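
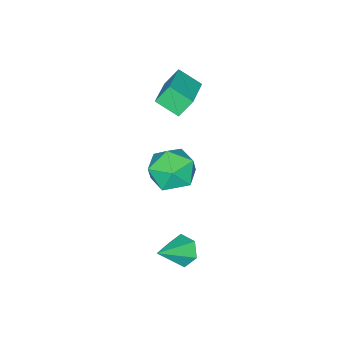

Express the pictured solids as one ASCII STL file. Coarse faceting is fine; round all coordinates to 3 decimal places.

solid 
facet normal -0.838 -0.445 -0.317
outer loop
vertex -2.023 -4.618 1.468
vertex -2.346 -3.556 0.83
vertex -1.495 -4.986 0.588
endloop
endfacet
facet normal 0.252 -0.830 0.498
outer loop
vertex 0.206 -4.084 1.23
vertex -2.023 -4.618 1.468
vertex -1.495 -4.986 0.588
endloop
endfacet
facet normal -0.838 -0.445 -0.316
outer loop
vertex -1.495 -4.986 0.588
vertex -2.346 -3.556 0.83
vertex -1.818 -3.925 -0.05
endloop
endfacet
facet normal 0.484 -0.338 -0.807
outer loop
vertex -1.818 -3.925 -0.05
vertex 0.206 -4.084 1.23
vertex -1.495 -4.986 0.588
endloop
endfacet
facet normal -0.484 0.338 0.807
outer loop
vertex -2.023 -4.618 1.468
vertex -0.645 -2.654 1.472
vertex -2.346 -3.556 0.83
endloop
endfacet
facet normal 0.252 -0.829 0.499
outer loop
vertex -0.322 -3.715 2.11
vertex -2.023 -4.618 1.468
vertex 0.206 -4.084 1.23
endloop
endfacet
facet normal -0.484 0.338 0.807
outer loop
vertex -0.322 -3.715 2.11
vertex -0.645 -2.654 1.472
vertex -2.023 -4.618 1.468
endloop
endfacet
facet normal -0.252 0.829 -0.499
outer loop
vertex -2.346 -3.556 0.83
vertex -0.645 -2.654 1.472
vertex -1.818 -3.925 -0.05
endloop
endfacet
facet normal 0.484 -0.338 -0.807
outer loop
vertex -0.117 -3.022 0.592
vertex 0.206 -4.084 1.23
vertex -1.818 -3.925 -0.05
endloop
endfacet
facet normal -0.252 0.830 -0.498
outer loop
vertex -1.818 -3.925 -0.05
vertex -0.645 -2.654 1.472
vertex -0.117 -3.022 0.592
endloop
endfacet
facet normal 0.838 0.445 0.316
outer loop
vertex -0.117 -3.022 0.592
vertex -0.322 -3.715 2.11
vertex 0.206 -4.084 1.23
endloop
endfacet
facet normal 0.838 0.445 0.316
outer loop
vertex -0.645 -2.654 1.472
vertex -0.322 -3.715 2.11
vertex -0.117 -3.022 0.592
endloop
endfacet
facet normal -0.817 0.111 -0.566
outer loop
vertex 3.515 -0.421 -5.095
vertex 3.132 -0.071 -4.473
vertex 3.555 0.382 -4.995
endloop
endfacet
facet normal 0.833 0.027 -0.552
outer loop
vertex 3.515 -0.421 -5.095
vertex 3.555 0.382 -4.995
vertex 4.588 -0.269 -3.467
endloop
endfacet
facet normal -0.817 0.111 -0.566
outer loop
vertex 3.555 0.382 -4.995
vertex 3.132 -0.071 -4.473
vertex 3.172 0.732 -4.373
endloop
endfacet
facet normal 0.606 0.792 -0.072
outer loop
vertex 3.555 0.382 -4.995
vertex 3.172 0.732 -4.373
vertex 4.588 -0.269 -3.467
endloop
endfacet
facet normal -0.818 0.111 -0.565
outer loop
vertex 3.172 0.732 -4.373
vertex 3.132 -0.071 -4.473
vertex 2.75 0.279 -3.851
endloop
endfacet
facet normal 0.072 0.724 0.686
outer loop
vertex 3.172 0.732 -4.373
vertex 2.75 0.279 -3.851
vertex 4.588 -0.269 -3.467
endloop
endfacet
facet normal -0.818 0.111 -0.565
outer loop
vertex 2.75 0.279 -3.851
vertex 3.132 -0.071 -4.473
vertex 2.71 -0.524 -3.951
endloop
endfacet
facet normal -0.234 -0.109 0.966
outer loop
vertex 2.75 0.279 -3.851
vertex 2.71 -0.524 -3.951
vertex 4.588 -0.269 -3.467
endloop
endfacet
facet normal -0.817 0.110 -0.565
outer loop
vertex 2.71 -0.524 -3.951
vertex 3.132 -0.071 -4.473
vertex 3.093 -0.874 -4.573
endloop
endfacet
facet normal -0.007 -0.873 0.487
outer loop
vertex 2.71 -0.524 -3.951
vertex 3.093 -0.874 -4.573
vertex 4.588 -0.269 -3.467
endloop
endfacet
facet normal -0.817 0.110 -0.565
outer loop
vertex 3.093 -0.874 -4.573
vertex 3.132 -0.071 -4.473
vertex 3.515 -0.421 -5.095
endloop
endfacet
facet normal 0.527 -0.805 -0.272
outer loop
vertex 3.093 -0.874 -4.573
vertex 3.515 -0.421 -5.095
vertex 4.588 -0.269 -3.467
endloop
endfacet
facet normal -0.484 0.875 0.023
outer loop
vertex 2.393 -0.28 -0.39
vertex 1.354 -0.85 -0.572
vertex 1.748 -0.662 0.545
endloop
endfacet
facet normal 0.099 0.895 0.434
outer loop
vertex 2.393 -0.28 -0.39
vertex 1.748 -0.662 0.545
vertex 2.939 -0.794 0.545
endloop
endfacet
facet normal 0.664 0.747 0.023
outer loop
vertex 2.393 -0.28 -0.39
vertex 2.939 -0.794 0.545
vertex 3.282 -1.064 -0.572
endloop
endfacet
facet normal 0.429 0.636 -0.641
outer loop
vertex 2.393 -0.28 -0.39
vertex 3.282 -1.064 -0.572
vertex 2.302 -1.098 -1.262
endloop
endfacet
facet normal -0.280 0.715 -0.641
outer loop
vertex 2.393 -0.28 -0.39
vertex 2.302 -1.098 -1.262
vertex 1.354 -0.85 -0.572
endloop
endfacet
facet normal 0.042 0.380 0.924
outer loop
vertex 2.939 -0.794 0.545
vertex 1.748 -0.662 0.545
vertex 2.238 -1.682 0.942
endloop
endfacet
facet normal -0.901 0.347 0.260
outer loop
vertex 1.748 -0.662 0.545
vertex 1.354 -0.85 -0.572
vertex 1.258 -1.716 0.252
endloop
endfacet
facet normal -0.571 0.086 -0.816
outer loop
vertex 1.354 -0.85 -0.572
vertex 2.302 -1.098 -1.262
vertex 1.601 -1.986 -0.865
endloop
endfacet
facet normal 0.576 -0.041 -0.816
outer loop
vertex 2.302 -1.098 -1.262
vertex 3.282 -1.064 -0.572
vertex 2.792 -2.118 -0.865
endloop
endfacet
facet normal 0.955 0.141 0.259
outer loop
vertex 3.282 -1.064 -0.572
vertex 2.939 -0.794 0.545
vertex 3.186 -1.93 0.252
endloop
endfacet
facet normal -0.429 -0.636 0.641
outer loop
vertex 2.147 -2.5 0.07
vertex 2.238 -1.682 0.942
vertex 1.258 -1.716 0.252
endloop
endfacet
facet normal -0.664 -0.747 -0.023
outer loop
vertex 2.147 -2.5 0.07
vertex 1.258 -1.716 0.252
vertex 1.601 -1.986 -0.865
endloop
endfacet
facet normal -0.099 -0.895 -0.434
outer loop
vertex 2.147 -2.5 0.07
vertex 1.601 -1.986 -0.865
vertex 2.792 -2.118 -0.865
endloop
endfacet
facet normal 0.484 -0.875 -0.023
outer loop
vertex 2.147 -2.5 0.07
vertex 2.792 -2.118 -0.865
vertex 3.186 -1.93 0.252
endloop
endfacet
facet normal 0.280 -0.715 0.641
outer loop
vertex 2.147 -2.5 0.07
vertex 3.186 -1.93 0.252
vertex 2.238 -1.682 0.942
endloop
endfacet
facet normal -0.576 0.041 0.816
outer loop
vertex 1.258 -1.716 0.252
vertex 2.238 -1.682 0.942
vertex 1.748 -0.662 0.545
endloop
endfacet
facet normal -0.955 -0.141 -0.259
outer loop
vertex 1.601 -1.986 -0.865
vertex 1.258 -1.716 0.252
vertex 1.354 -0.85 -0.572
endloop
endfacet
facet normal -0.042 -0.380 -0.924
outer loop
vertex 2.792 -2.118 -0.865
vertex 1.601 -1.986 -0.865
vertex 2.302 -1.098 -1.262
endloop
endfacet
facet normal 0.901 -0.347 -0.260
outer loop
vertex 3.186 -1.93 0.252
vertex 2.792 -2.118 -0.865
vertex 3.282 -1.064 -0.572
endloop
endfacet
facet normal 0.571 -0.086 0.816
outer loop
vertex 2.238 -1.682 0.942
vertex 3.186 -1.93 0.252
vertex 2.939 -0.794 0.545
endloop
endfacet

endsolid


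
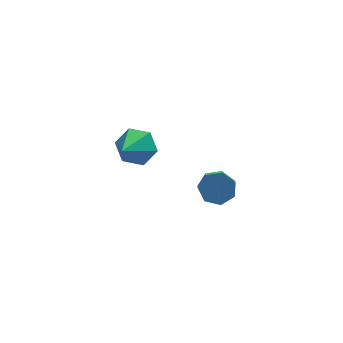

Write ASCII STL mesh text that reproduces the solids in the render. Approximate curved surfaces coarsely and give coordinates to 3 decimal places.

solid 
facet normal 0.162 0.755 -0.635
outer loop
vertex 3.46 -1.268 2.002
vertex 2.887 -0.922 2.267
vertex 3.573 -0.887 2.484
endloop
endfacet
facet normal 0.970 -0.239 -0.038
outer loop
vertex 3.46 -1.268 2.002
vertex 3.573 -0.887 2.484
vertex 3.286 -2.084 2.687
endloop
endfacet
facet normal 0.970 -0.239 -0.037
outer loop
vertex 3.286 -2.084 2.687
vertex 3.573 -0.887 2.484
vertex 3.398 -1.703 3.169
endloop
endfacet
facet normal -0.162 -0.756 0.635
outer loop
vertex 3.286 -2.084 2.687
vertex 3.398 -1.703 3.169
vertex 2.713 -1.738 2.953
endloop
endfacet
facet normal 0.162 0.755 -0.635
outer loop
vertex 3.573 -0.887 2.484
vertex 2.887 -0.922 2.267
vertex 3.17 -0.532 2.803
endloop
endfacet
facet normal 0.747 0.327 0.580
outer loop
vertex 3.573 -0.887 2.484
vertex 3.17 -0.532 2.803
vertex 3.398 -1.703 3.169
endloop
endfacet
facet normal 0.747 0.327 0.580
outer loop
vertex 3.398 -1.703 3.169
vertex 3.17 -0.532 2.803
vertex 2.995 -1.348 3.488
endloop
endfacet
facet normal -0.162 -0.755 0.636
outer loop
vertex 3.398 -1.703 3.169
vertex 2.995 -1.348 3.488
vertex 2.713 -1.738 2.953
endloop
endfacet
facet normal 0.161 0.756 -0.635
outer loop
vertex 3.17 -0.532 2.803
vertex 2.887 -0.922 2.267
vertex 2.553 -0.471 2.719
endloop
endfacet
facet normal -0.040 0.647 0.761
outer loop
vertex 3.17 -0.532 2.803
vertex 2.553 -0.471 2.719
vertex 2.995 -1.348 3.488
endloop
endfacet
facet normal -0.040 0.647 0.761
outer loop
vertex 2.995 -1.348 3.488
vertex 2.553 -0.471 2.719
vertex 2.379 -1.287 3.404
endloop
endfacet
facet normal -0.161 -0.755 0.635
outer loop
vertex 2.995 -1.348 3.488
vertex 2.379 -1.287 3.404
vertex 2.713 -1.738 2.953
endloop
endfacet
facet normal 0.161 0.756 -0.635
outer loop
vertex 2.553 -0.471 2.719
vertex 2.887 -0.922 2.267
vertex 2.189 -0.75 2.295
endloop
endfacet
facet normal -0.797 0.479 0.369
outer loop
vertex 2.553 -0.471 2.719
vertex 2.189 -0.75 2.295
vertex 2.379 -1.287 3.404
endloop
endfacet
facet normal -0.796 0.480 0.369
outer loop
vertex 2.379 -1.287 3.404
vertex 2.189 -0.75 2.295
vertex 2.014 -1.566 2.98
endloop
endfacet
facet normal -0.161 -0.755 0.636
outer loop
vertex 2.379 -1.287 3.404
vertex 2.014 -1.566 2.98
vertex 2.713 -1.738 2.953
endloop
endfacet
facet normal 0.161 0.756 -0.635
outer loop
vertex 2.189 -0.75 2.295
vertex 2.887 -0.922 2.267
vertex 2.35 -1.158 1.85
endloop
endfacet
facet normal -0.953 -0.048 -0.301
outer loop
vertex 2.189 -0.75 2.295
vertex 2.35 -1.158 1.85
vertex 2.014 -1.566 2.98
endloop
endfacet
facet normal -0.952 -0.050 -0.301
outer loop
vertex 2.014 -1.566 2.98
vertex 2.35 -1.158 1.85
vertex 2.176 -1.974 2.535
endloop
endfacet
facet normal -0.162 -0.756 0.634
outer loop
vertex 2.014 -1.566 2.98
vertex 2.176 -1.974 2.535
vertex 2.713 -1.738 2.953
endloop
endfacet
facet normal 0.160 0.756 -0.634
outer loop
vertex 2.35 -1.158 1.85
vertex 2.887 -0.922 2.267
vertex 2.916 -1.388 1.719
endloop
endfacet
facet normal -0.392 -0.541 -0.744
outer loop
vertex 2.35 -1.158 1.85
vertex 2.916 -1.388 1.719
vertex 2.176 -1.974 2.535
endloop
endfacet
facet normal -0.392 -0.541 -0.744
outer loop
vertex 2.176 -1.974 2.535
vertex 2.916 -1.388 1.719
vertex 2.741 -2.204 2.405
endloop
endfacet
facet normal -0.162 -0.756 0.634
outer loop
vertex 2.176 -1.974 2.535
vertex 2.741 -2.204 2.405
vertex 2.713 -1.738 2.953
endloop
endfacet
facet normal 0.163 0.756 -0.634
outer loop
vertex 2.916 -1.388 1.719
vertex 2.887 -0.922 2.267
vertex 3.46 -1.268 2.002
endloop
endfacet
facet normal 0.464 -0.626 -0.627
outer loop
vertex 2.916 -1.388 1.719
vertex 3.46 -1.268 2.002
vertex 2.741 -2.204 2.405
endloop
endfacet
facet normal 0.463 -0.626 -0.628
outer loop
vertex 2.741 -2.204 2.405
vertex 3.46 -1.268 2.002
vertex 3.286 -2.084 2.687
endloop
endfacet
facet normal -0.162 -0.756 0.634
outer loop
vertex 2.741 -2.204 2.405
vertex 3.286 -2.084 2.687
vertex 2.713 -1.738 2.953
endloop
endfacet
facet normal 0.484 0.691 -0.537
outer loop
vertex 1.277 3.68 1.774
vertex 0.687 3.563 1.091
vertex 0.519 4.182 1.736
endloop
endfacet
facet normal 0.025 0.114 0.993
outer loop
vertex 1.277 3.68 1.774
vertex 0.519 4.182 1.736
vertex -0.087 2.457 1.949
endloop
endfacet
facet normal 0.484 0.691 -0.537
outer loop
vertex 0.519 4.182 1.736
vertex 0.687 3.563 1.091
vertex -0.071 4.065 1.053
endloop
endfacet
facet normal -0.741 0.332 0.583
outer loop
vertex 0.519 4.182 1.736
vertex -0.071 4.065 1.053
vertex -0.087 2.457 1.949
endloop
endfacet
facet normal 0.485 0.691 -0.536
outer loop
vertex -0.071 4.065 1.053
vertex 0.687 3.563 1.091
vertex 0.098 3.446 0.408
endloop
endfacet
facet normal -0.981 -0.087 -0.174
outer loop
vertex -0.071 4.065 1.053
vertex 0.098 3.446 0.408
vertex -0.087 2.457 1.949
endloop
endfacet
facet normal 0.484 0.692 -0.536
outer loop
vertex 0.098 3.446 0.408
vertex 0.687 3.563 1.091
vertex 0.856 2.944 0.445
endloop
endfacet
facet normal -0.454 -0.724 -0.519
outer loop
vertex 0.098 3.446 0.408
vertex 0.856 2.944 0.445
vertex -0.087 2.457 1.949
endloop
endfacet
facet normal 0.484 0.692 -0.536
outer loop
vertex 0.856 2.944 0.445
vertex 0.687 3.563 1.091
vertex 1.446 3.061 1.128
endloop
endfacet
facet normal 0.313 -0.943 -0.109
outer loop
vertex 0.856 2.944 0.445
vertex 1.446 3.061 1.128
vertex -0.087 2.457 1.949
endloop
endfacet
facet normal 0.484 0.692 -0.536
outer loop
vertex 1.446 3.061 1.128
vertex 0.687 3.563 1.091
vertex 1.277 3.68 1.774
endloop
endfacet
facet normal 0.553 -0.524 0.647
outer loop
vertex 1.446 3.061 1.128
vertex 1.277 3.68 1.774
vertex -0.087 2.457 1.949
endloop
endfacet

endsolid


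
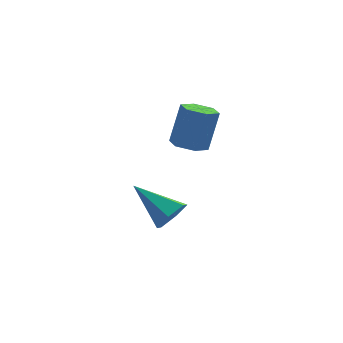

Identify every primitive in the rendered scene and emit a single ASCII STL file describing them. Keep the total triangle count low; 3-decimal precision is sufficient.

solid 
facet normal 0.714 -0.481 -0.510
outer loop
vertex 0.085 2.127 -3.135
vertex -0.435 1.616 -3.381
vertex -0.298 2.254 -3.791
endloop
endfacet
facet normal 0.228 0.972 0.055
outer loop
vertex 0.085 2.127 -3.135
vertex -0.298 2.254 -3.791
vertex -1.785 2.524 -2.419
endloop
endfacet
facet normal 0.714 -0.481 -0.509
outer loop
vertex -0.298 2.254 -3.791
vertex -0.435 1.616 -3.381
vertex -0.818 1.742 -4.037
endloop
endfacet
facet normal -0.412 0.699 -0.584
outer loop
vertex -0.298 2.254 -3.791
vertex -0.818 1.742 -4.037
vertex -1.785 2.524 -2.419
endloop
endfacet
facet normal 0.714 -0.480 -0.509
outer loop
vertex -0.818 1.742 -4.037
vertex -0.435 1.616 -3.381
vertex -0.955 1.105 -3.628
endloop
endfacet
facet normal -0.876 -0.113 -0.469
outer loop
vertex -0.818 1.742 -4.037
vertex -0.955 1.105 -3.628
vertex -1.785 2.524 -2.419
endloop
endfacet
facet normal 0.714 -0.480 -0.510
outer loop
vertex -0.955 1.105 -3.628
vertex -0.435 1.616 -3.381
vertex -0.572 0.978 -2.972
endloop
endfacet
facet normal -0.702 -0.653 0.284
outer loop
vertex -0.955 1.105 -3.628
vertex -0.572 0.978 -2.972
vertex -1.785 2.524 -2.419
endloop
endfacet
facet normal 0.714 -0.480 -0.510
outer loop
vertex -0.572 0.978 -2.972
vertex -0.435 1.616 -3.381
vertex -0.052 1.49 -2.726
endloop
endfacet
facet normal -0.063 -0.380 0.923
outer loop
vertex -0.572 0.978 -2.972
vertex -0.052 1.49 -2.726
vertex -1.785 2.524 -2.419
endloop
endfacet
facet normal 0.714 -0.481 -0.510
outer loop
vertex -0.052 1.49 -2.726
vertex -0.435 1.616 -3.381
vertex 0.085 2.127 -3.135
endloop
endfacet
facet normal 0.401 0.432 0.808
outer loop
vertex -0.052 1.49 -2.726
vertex 0.085 2.127 -3.135
vertex -1.785 2.524 -2.419
endloop
endfacet
facet normal -0.232 -0.261 -0.937
outer loop
vertex 0.588 2.572 -0.317
vertex 0.129 2.104 -0.073
vertex -0.077 2.76 -0.205
endloop
endfacet
facet normal 0.210 0.927 -0.311
outer loop
vertex 0.588 2.572 -0.317
vertex -0.077 2.76 -0.205
vertex 0.971 3.004 1.228
endloop
endfacet
facet normal 0.210 0.927 -0.311
outer loop
vertex 0.971 3.004 1.228
vertex -0.077 2.76 -0.205
vertex 0.306 3.192 1.34
endloop
endfacet
facet normal 0.232 0.262 0.937
outer loop
vertex 0.971 3.004 1.228
vertex 0.306 3.192 1.34
vertex 0.511 2.536 1.473
endloop
endfacet
facet normal -0.232 -0.261 -0.937
outer loop
vertex -0.077 2.76 -0.205
vertex 0.129 2.104 -0.073
vertex -0.536 2.292 0.039
endloop
endfacet
facet normal -0.718 0.696 -0.017
outer loop
vertex -0.077 2.76 -0.205
vertex -0.536 2.292 0.039
vertex 0.306 3.192 1.34
endloop
endfacet
facet normal -0.718 0.696 -0.016
outer loop
vertex 0.306 3.192 1.34
vertex -0.536 2.292 0.039
vertex -0.153 2.724 1.585
endloop
endfacet
facet normal 0.232 0.262 0.937
outer loop
vertex 0.306 3.192 1.34
vertex -0.153 2.724 1.585
vertex 0.511 2.536 1.473
endloop
endfacet
facet normal -0.232 -0.262 -0.937
outer loop
vertex -0.536 2.292 0.039
vertex 0.129 2.104 -0.073
vertex -0.331 1.636 0.172
endloop
endfacet
facet normal -0.928 -0.230 0.294
outer loop
vertex -0.536 2.292 0.039
vertex -0.331 1.636 0.172
vertex -0.153 2.724 1.585
endloop
endfacet
facet normal -0.927 -0.231 0.294
outer loop
vertex -0.153 2.724 1.585
vertex -0.331 1.636 0.172
vertex 0.052 2.068 1.717
endloop
endfacet
facet normal 0.232 0.261 0.937
outer loop
vertex -0.153 2.724 1.585
vertex 0.052 2.068 1.717
vertex 0.511 2.536 1.473
endloop
endfacet
facet normal -0.232 -0.262 -0.937
outer loop
vertex -0.331 1.636 0.172
vertex 0.129 2.104 -0.073
vertex 0.334 1.448 0.06
endloop
endfacet
facet normal -0.210 -0.927 0.311
outer loop
vertex -0.331 1.636 0.172
vertex 0.334 1.448 0.06
vertex 0.052 2.068 1.717
endloop
endfacet
facet normal -0.210 -0.927 0.311
outer loop
vertex 0.052 2.068 1.717
vertex 0.334 1.448 0.06
vertex 0.717 1.88 1.605
endloop
endfacet
facet normal 0.232 0.261 0.937
outer loop
vertex 0.052 2.068 1.717
vertex 0.717 1.88 1.605
vertex 0.511 2.536 1.473
endloop
endfacet
facet normal -0.232 -0.262 -0.937
outer loop
vertex 0.334 1.448 0.06
vertex 0.129 2.104 -0.073
vertex 0.793 1.916 -0.185
endloop
endfacet
facet normal 0.718 -0.696 0.016
outer loop
vertex 0.334 1.448 0.06
vertex 0.793 1.916 -0.185
vertex 0.717 1.88 1.605
endloop
endfacet
facet normal 0.718 -0.696 0.016
outer loop
vertex 0.717 1.88 1.605
vertex 0.793 1.916 -0.185
vertex 1.176 2.348 1.361
endloop
endfacet
facet normal 0.232 0.261 0.937
outer loop
vertex 0.717 1.88 1.605
vertex 1.176 2.348 1.361
vertex 0.511 2.536 1.473
endloop
endfacet
facet normal -0.232 -0.261 -0.937
outer loop
vertex 0.793 1.916 -0.185
vertex 0.129 2.104 -0.073
vertex 0.588 2.572 -0.317
endloop
endfacet
facet normal 0.927 0.231 -0.294
outer loop
vertex 0.793 1.916 -0.185
vertex 0.588 2.572 -0.317
vertex 1.176 2.348 1.361
endloop
endfacet
facet normal 0.928 0.230 -0.294
outer loop
vertex 1.176 2.348 1.361
vertex 0.588 2.572 -0.317
vertex 0.971 3.004 1.228
endloop
endfacet
facet normal 0.232 0.262 0.937
outer loop
vertex 1.176 2.348 1.361
vertex 0.971 3.004 1.228
vertex 0.511 2.536 1.473
endloop
endfacet

endsolid


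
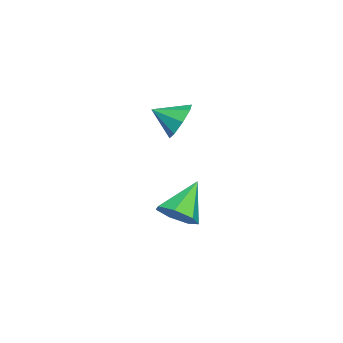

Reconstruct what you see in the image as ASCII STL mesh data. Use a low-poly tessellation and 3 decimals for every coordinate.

solid 
facet normal 0.700 -0.286 -0.654
outer loop
vertex -0.259 3.227 -2.596
vertex -0.918 3.176 -3.279
vertex -0.381 3.919 -3.029
endloop
endfacet
facet normal 0.353 0.540 0.764
outer loop
vertex -0.259 3.227 -2.596
vertex -0.381 3.919 -3.029
vertex -2.262 3.724 -2.021
endloop
endfacet
facet normal 0.700 -0.285 -0.655
outer loop
vertex -0.381 3.919 -3.029
vertex -0.918 3.176 -3.279
vertex -0.908 4.051 -3.649
endloop
endfacet
facet normal 0.007 0.979 0.203
outer loop
vertex -0.381 3.919 -3.029
vertex -0.908 4.051 -3.649
vertex -2.262 3.724 -2.021
endloop
endfacet
facet normal 0.700 -0.285 -0.655
outer loop
vertex -0.908 4.051 -3.649
vertex -0.918 3.176 -3.279
vertex -1.442 3.524 -3.99
endloop
endfacet
facet normal -0.560 0.768 -0.311
outer loop
vertex -0.908 4.051 -3.649
vertex -1.442 3.524 -3.99
vertex -2.262 3.724 -2.021
endloop
endfacet
facet normal 0.700 -0.285 -0.655
outer loop
vertex -1.442 3.524 -3.99
vertex -0.918 3.176 -3.279
vertex -1.582 2.735 -3.796
endloop
endfacet
facet normal -0.919 0.067 -0.389
outer loop
vertex -1.442 3.524 -3.99
vertex -1.582 2.735 -3.796
vertex -2.262 3.724 -2.021
endloop
endfacet
facet normal 0.700 -0.286 -0.655
outer loop
vertex -1.582 2.735 -3.796
vertex -0.918 3.176 -3.279
vertex -1.222 2.278 -3.212
endloop
endfacet
facet normal -0.801 -0.598 0.026
outer loop
vertex -1.582 2.735 -3.796
vertex -1.222 2.278 -3.212
vertex -2.262 3.724 -2.021
endloop
endfacet
facet normal 0.700 -0.286 -0.655
outer loop
vertex -1.222 2.278 -3.212
vertex -0.918 3.176 -3.279
vertex -0.633 2.497 -2.678
endloop
endfacet
facet normal -0.295 -0.725 0.623
outer loop
vertex -1.222 2.278 -3.212
vertex -0.633 2.497 -2.678
vertex -2.262 3.724 -2.021
endloop
endfacet
facet normal 0.700 -0.285 -0.654
outer loop
vertex -0.633 2.497 -2.678
vertex -0.918 3.176 -3.279
vertex -0.259 3.227 -2.596
endloop
endfacet
facet normal 0.219 -0.219 0.951
outer loop
vertex -0.633 2.497 -2.678
vertex -0.259 3.227 -2.596
vertex -2.262 3.724 -2.021
endloop
endfacet
facet normal -0.063 0.889 -0.453
outer loop
vertex -1.126 3.65 2.493
vertex -1.381 3.235 1.713
vertex -1.824 3.575 2.443
endloop
endfacet
facet normal -0.057 -0.126 0.990
outer loop
vertex -1.126 3.65 2.493
vertex -1.824 3.575 2.443
vertex -1.299 2.105 2.287
endloop
endfacet
facet normal -0.064 0.889 -0.453
outer loop
vertex -1.824 3.575 2.443
vertex -1.381 3.235 1.713
vertex -2.263 3.3 1.966
endloop
endfacet
facet normal -0.612 -0.296 0.734
outer loop
vertex -1.824 3.575 2.443
vertex -2.263 3.3 1.966
vertex -1.299 2.105 2.287
endloop
endfacet
facet normal -0.064 0.889 -0.453
outer loop
vertex -2.263 3.3 1.966
vertex -1.381 3.235 1.713
vertex -2.184 2.987 1.34
endloop
endfacet
facet normal -0.788 -0.584 0.193
outer loop
vertex -2.263 3.3 1.966
vertex -2.184 2.987 1.34
vertex -1.299 2.105 2.287
endloop
endfacet
facet normal -0.065 0.890 -0.452
outer loop
vertex -2.184 2.987 1.34
vertex -1.381 3.235 1.713
vertex -1.635 2.82 0.932
endloop
endfacet
facet normal -0.481 -0.819 -0.313
outer loop
vertex -2.184 2.987 1.34
vertex -1.635 2.82 0.932
vertex -1.299 2.105 2.287
endloop
endfacet
facet normal -0.063 0.890 -0.452
outer loop
vertex -1.635 2.82 0.932
vertex -1.381 3.235 1.713
vertex -0.937 2.895 0.982
endloop
endfacet
facet normal 0.128 -0.864 -0.487
outer loop
vertex -1.635 2.82 0.932
vertex -0.937 2.895 0.982
vertex -1.299 2.105 2.287
endloop
endfacet
facet normal -0.064 0.889 -0.453
outer loop
vertex -0.937 2.895 0.982
vertex -1.381 3.235 1.713
vertex -0.498 3.17 1.46
endloop
endfacet
facet normal 0.684 -0.693 -0.230
outer loop
vertex -0.937 2.895 0.982
vertex -0.498 3.17 1.46
vertex -1.299 2.105 2.287
endloop
endfacet
facet normal -0.064 0.890 -0.452
outer loop
vertex -0.498 3.17 1.46
vertex -1.381 3.235 1.713
vertex -0.577 3.482 2.086
endloop
endfacet
facet normal 0.860 -0.405 0.311
outer loop
vertex -0.498 3.17 1.46
vertex -0.577 3.482 2.086
vertex -1.299 2.105 2.287
endloop
endfacet
facet normal -0.063 0.889 -0.453
outer loop
vertex -0.577 3.482 2.086
vertex -1.381 3.235 1.713
vertex -1.126 3.65 2.493
endloop
endfacet
facet normal 0.553 -0.171 0.816
outer loop
vertex -0.577 3.482 2.086
vertex -1.126 3.65 2.493
vertex -1.299 2.105 2.287
endloop
endfacet

endsolid


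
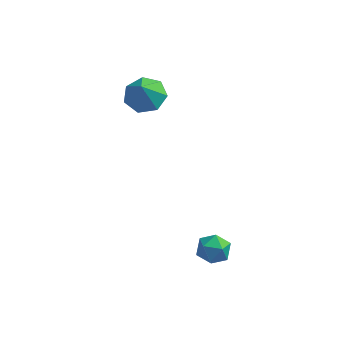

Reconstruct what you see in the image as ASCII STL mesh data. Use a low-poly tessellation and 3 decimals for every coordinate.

solid 
facet normal -0.589 0.798 -0.127
outer loop
vertex 3.411 -3.292 -3.811
vertex 3.212 -3.319 -3.059
vertex 3.829 -2.9 -3.284
endloop
endfacet
facet normal -0.035 0.815 -0.578
outer loop
vertex 3.411 -3.292 -3.811
vertex 3.829 -2.9 -3.284
vertex 4.188 -3.289 -3.854
endloop
endfacet
facet normal -0.055 0.222 -0.974
outer loop
vertex 3.411 -3.292 -3.811
vertex 4.188 -3.289 -3.854
vertex 3.794 -3.948 -3.982
endloop
endfacet
facet normal -0.621 -0.163 -0.767
outer loop
vertex 3.411 -3.292 -3.811
vertex 3.794 -3.948 -3.982
vertex 3.191 -3.966 -3.49
endloop
endfacet
facet normal -0.950 0.194 -0.244
outer loop
vertex 3.411 -3.292 -3.811
vertex 3.191 -3.966 -3.49
vertex 3.212 -3.319 -3.059
endloop
endfacet
facet normal 0.565 0.802 -0.192
outer loop
vertex 4.188 -3.289 -3.854
vertex 3.829 -2.9 -3.284
vertex 4.469 -3.314 -3.13
endloop
endfacet
facet normal -0.331 0.776 0.538
outer loop
vertex 3.829 -2.9 -3.284
vertex 3.212 -3.319 -3.059
vertex 3.866 -3.332 -2.638
endloop
endfacet
facet normal -0.915 -0.202 0.348
outer loop
vertex 3.212 -3.319 -3.059
vertex 3.191 -3.966 -3.49
vertex 3.472 -3.991 -2.766
endloop
endfacet
facet normal -0.383 -0.778 -0.498
outer loop
vertex 3.191 -3.966 -3.49
vertex 3.794 -3.948 -3.982
vertex 3.831 -4.38 -3.336
endloop
endfacet
facet normal 0.532 -0.157 -0.832
outer loop
vertex 3.794 -3.948 -3.982
vertex 4.188 -3.289 -3.854
vertex 4.448 -3.961 -3.561
endloop
endfacet
facet normal 0.621 0.163 0.767
outer loop
vertex 4.249 -3.988 -2.809
vertex 4.469 -3.314 -3.13
vertex 3.866 -3.332 -2.638
endloop
endfacet
facet normal 0.055 -0.222 0.974
outer loop
vertex 4.249 -3.988 -2.809
vertex 3.866 -3.332 -2.638
vertex 3.472 -3.991 -2.766
endloop
endfacet
facet normal 0.035 -0.815 0.578
outer loop
vertex 4.249 -3.988 -2.809
vertex 3.472 -3.991 -2.766
vertex 3.831 -4.38 -3.336
endloop
endfacet
facet normal 0.589 -0.798 0.127
outer loop
vertex 4.249 -3.988 -2.809
vertex 3.831 -4.38 -3.336
vertex 4.448 -3.961 -3.561
endloop
endfacet
facet normal 0.950 -0.194 0.244
outer loop
vertex 4.249 -3.988 -2.809
vertex 4.448 -3.961 -3.561
vertex 4.469 -3.314 -3.13
endloop
endfacet
facet normal 0.383 0.778 0.498
outer loop
vertex 3.866 -3.332 -2.638
vertex 4.469 -3.314 -3.13
vertex 3.829 -2.9 -3.284
endloop
endfacet
facet normal -0.532 0.157 0.832
outer loop
vertex 3.472 -3.991 -2.766
vertex 3.866 -3.332 -2.638
vertex 3.212 -3.319 -3.059
endloop
endfacet
facet normal -0.565 -0.802 0.192
outer loop
vertex 3.831 -4.38 -3.336
vertex 3.472 -3.991 -2.766
vertex 3.191 -3.966 -3.49
endloop
endfacet
facet normal 0.331 -0.776 -0.538
outer loop
vertex 4.448 -3.961 -3.561
vertex 3.831 -4.38 -3.336
vertex 3.794 -3.948 -3.982
endloop
endfacet
facet normal 0.915 0.202 -0.348
outer loop
vertex 4.469 -3.314 -3.13
vertex 4.448 -3.961 -3.561
vertex 4.188 -3.289 -3.854
endloop
endfacet
facet normal 0.048 0.415 -0.909
outer loop
vertex 0.501 2.325 1.331
vertex -0.022 1.625 0.984
vertex -0.306 2.446 1.344
endloop
endfacet
facet normal 0.087 0.487 0.869
outer loop
vertex 0.501 2.325 1.331
vertex -0.306 2.446 1.344
vertex -0.078 1.135 2.056
endloop
endfacet
facet normal 0.047 0.415 -0.909
outer loop
vertex -0.306 2.446 1.344
vertex -0.022 1.625 0.984
vertex -0.899 1.948 1.086
endloop
endfacet
facet normal -0.584 0.306 0.751
outer loop
vertex -0.306 2.446 1.344
vertex -0.899 1.948 1.086
vertex -0.078 1.135 2.056
endloop
endfacet
facet normal 0.047 0.416 -0.908
outer loop
vertex -0.899 1.948 1.086
vertex -0.022 1.625 0.984
vertex -0.832 1.208 0.751
endloop
endfacet
facet normal -0.836 -0.287 0.467
outer loop
vertex -0.899 1.948 1.086
vertex -0.832 1.208 0.751
vertex -0.078 1.135 2.056
endloop
endfacet
facet normal 0.048 0.415 -0.909
outer loop
vertex -0.832 1.208 0.751
vertex -0.022 1.625 0.984
vertex -0.155 0.781 0.592
endloop
endfacet
facet normal -0.480 -0.847 0.230
outer loop
vertex -0.832 1.208 0.751
vertex -0.155 0.781 0.592
vertex -0.078 1.135 2.056
endloop
endfacet
facet normal 0.048 0.415 -0.909
outer loop
vertex -0.155 0.781 0.592
vertex -0.022 1.625 0.984
vertex 0.622 0.99 0.728
endloop
endfacet
facet normal 0.218 -0.951 0.219
outer loop
vertex -0.155 0.781 0.592
vertex 0.622 0.99 0.728
vertex -0.078 1.135 2.056
endloop
endfacet
facet normal 0.048 0.415 -0.909
outer loop
vertex 0.622 0.99 0.728
vertex -0.022 1.625 0.984
vertex 0.914 1.677 1.057
endloop
endfacet
facet normal 0.730 -0.522 0.442
outer loop
vertex 0.622 0.99 0.728
vertex 0.914 1.677 1.057
vertex -0.078 1.135 2.056
endloop
endfacet
facet normal 0.048 0.415 -0.909
outer loop
vertex 0.914 1.677 1.057
vertex -0.022 1.625 0.984
vertex 0.501 2.325 1.331
endloop
endfacet
facet normal 0.672 0.119 0.731
outer loop
vertex 0.914 1.677 1.057
vertex 0.501 2.325 1.331
vertex -0.078 1.135 2.056
endloop
endfacet

endsolid


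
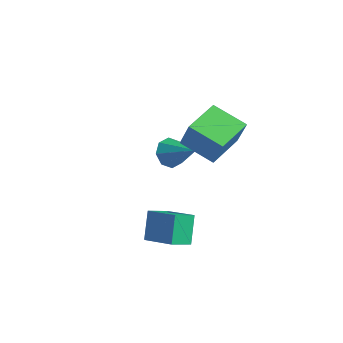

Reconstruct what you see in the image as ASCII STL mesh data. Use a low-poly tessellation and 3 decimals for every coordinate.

solid 
facet normal -0.873 -0.287 0.394
outer loop
vertex 2.579 -0.468 3.117
vertex 2.09 1.539 3.493
vertex 1.847 -0.358 1.575
endloop
endfacet
facet normal 0.233 -0.956 -0.179
outer loop
vertex 3.55 0.201 0.807
vertex 2.579 -0.468 3.117
vertex 1.847 -0.358 1.575
endloop
endfacet
facet normal -0.873 -0.286 0.394
outer loop
vertex 1.847 -0.358 1.575
vertex 2.09 1.539 3.493
vertex 1.358 1.65 1.951
endloop
endfacet
facet normal -0.428 0.065 -0.902
outer loop
vertex 1.358 1.65 1.951
vertex 3.55 0.201 0.807
vertex 1.847 -0.358 1.575
endloop
endfacet
facet normal 0.428 -0.065 0.902
outer loop
vertex 2.579 -0.468 3.117
vertex 3.793 2.098 2.725
vertex 2.09 1.539 3.493
endloop
endfacet
facet normal 0.232 -0.956 -0.179
outer loop
vertex 4.282 0.09 2.349
vertex 2.579 -0.468 3.117
vertex 3.55 0.201 0.807
endloop
endfacet
facet normal 0.428 -0.065 0.902
outer loop
vertex 4.282 0.09 2.349
vertex 3.793 2.098 2.725
vertex 2.579 -0.468 3.117
endloop
endfacet
facet normal -0.233 0.956 0.179
outer loop
vertex 2.09 1.539 3.493
vertex 3.793 2.098 2.725
vertex 1.358 1.65 1.951
endloop
endfacet
facet normal -0.428 0.065 -0.902
outer loop
vertex 3.061 2.208 1.183
vertex 3.55 0.201 0.807
vertex 1.358 1.65 1.951
endloop
endfacet
facet normal -0.233 0.956 0.179
outer loop
vertex 1.358 1.65 1.951
vertex 3.793 2.098 2.725
vertex 3.061 2.208 1.183
endloop
endfacet
facet normal 0.873 0.287 -0.394
outer loop
vertex 3.061 2.208 1.183
vertex 4.282 0.09 2.349
vertex 3.55 0.201 0.807
endloop
endfacet
facet normal 0.873 0.286 -0.394
outer loop
vertex 3.793 2.098 2.725
vertex 4.282 0.09 2.349
vertex 3.061 2.208 1.183
endloop
endfacet
facet normal -0.863 -0.083 -0.498
outer loop
vertex -0.745 2.123 -2.364
vertex -1.132 1.71 -1.625
vertex -1.047 2.589 -1.918
endloop
endfacet
facet normal 0.599 0.721 -0.348
outer loop
vertex -0.745 2.123 -2.364
vertex -1.047 2.589 -1.918
vertex 0.552 1.87 -0.655
endloop
endfacet
facet normal -0.864 -0.082 -0.497
outer loop
vertex -1.047 2.589 -1.918
vertex -1.132 1.71 -1.625
vertex -1.398 2.539 -1.3
endloop
endfacet
facet normal 0.251 0.943 0.219
outer loop
vertex -1.047 2.589 -1.918
vertex -1.398 2.539 -1.3
vertex 0.552 1.87 -0.655
endloop
endfacet
facet normal -0.863 -0.082 -0.498
outer loop
vertex -1.398 2.539 -1.3
vertex -1.132 1.71 -1.625
vertex -1.593 2.004 -0.874
endloop
endfacet
facet normal -0.040 0.631 0.775
outer loop
vertex -1.398 2.539 -1.3
vertex -1.593 2.004 -0.874
vertex 0.552 1.87 -0.655
endloop
endfacet
facet normal -0.863 -0.082 -0.498
outer loop
vertex -1.593 2.004 -0.874
vertex -1.132 1.71 -1.625
vertex -1.518 1.297 -0.887
endloop
endfacet
facet normal -0.103 -0.029 0.994
outer loop
vertex -1.593 2.004 -0.874
vertex -1.518 1.297 -0.887
vertex 0.552 1.87 -0.655
endloop
endfacet
facet normal -0.864 -0.082 -0.497
outer loop
vertex -1.518 1.297 -0.887
vertex -1.132 1.71 -1.625
vertex -1.217 0.831 -1.333
endloop
endfacet
facet normal 0.097 -0.655 0.750
outer loop
vertex -1.518 1.297 -0.887
vertex -1.217 0.831 -1.333
vertex 0.552 1.87 -0.655
endloop
endfacet
facet normal -0.863 -0.082 -0.499
outer loop
vertex -1.217 0.831 -1.333
vertex -1.132 1.71 -1.625
vertex -0.865 0.88 -1.95
endloop
endfacet
facet normal 0.444 -0.877 0.184
outer loop
vertex -1.217 0.831 -1.333
vertex -0.865 0.88 -1.95
vertex 0.552 1.87 -0.655
endloop
endfacet
facet normal -0.863 -0.083 -0.498
outer loop
vertex -0.865 0.88 -1.95
vertex -1.132 1.71 -1.625
vertex -0.67 1.415 -2.377
endloop
endfacet
facet normal 0.736 -0.566 -0.373
outer loop
vertex -0.865 0.88 -1.95
vertex -0.67 1.415 -2.377
vertex 0.552 1.87 -0.655
endloop
endfacet
facet normal -0.863 -0.082 -0.498
outer loop
vertex -0.67 1.415 -2.377
vertex -1.132 1.71 -1.625
vertex -0.745 2.123 -2.364
endloop
endfacet
facet normal 0.800 0.096 -0.593
outer loop
vertex -0.67 1.415 -2.377
vertex -0.745 2.123 -2.364
vertex 0.552 1.87 -0.655
endloop
endfacet
facet normal -0.328 0.426 0.843
outer loop
vertex 3.358 -2.016 -1.907
vertex 3.451 -0.881 -2.445
vertex 1.597 -2.162 -2.519
endloop
endfacet
facet normal -0.074 -0.901 0.427
outer loop
vertex 2.149 -2.879 -3.935
vertex 3.358 -2.016 -1.907
vertex 1.597 -2.162 -2.519
endloop
endfacet
facet normal -0.329 0.427 0.842
outer loop
vertex 1.597 -2.162 -2.519
vertex 3.451 -0.881 -2.445
vertex 1.69 -1.027 -3.058
endloop
endfacet
facet normal -0.942 -0.078 -0.327
outer loop
vertex 1.69 -1.027 -3.058
vertex 2.149 -2.879 -3.935
vertex 1.597 -2.162 -2.519
endloop
endfacet
facet normal 0.942 0.078 0.328
outer loop
vertex 3.358 -2.016 -1.907
vertex 4.003 -1.598 -3.861
vertex 3.451 -0.881 -2.445
endloop
endfacet
facet normal -0.074 -0.901 0.428
outer loop
vertex 3.91 -2.733 -3.322
vertex 3.358 -2.016 -1.907
vertex 2.149 -2.879 -3.935
endloop
endfacet
facet normal 0.942 0.078 0.328
outer loop
vertex 3.91 -2.733 -3.322
vertex 4.003 -1.598 -3.861
vertex 3.358 -2.016 -1.907
endloop
endfacet
facet normal 0.074 0.901 -0.427
outer loop
vertex 3.451 -0.881 -2.445
vertex 4.003 -1.598 -3.861
vertex 1.69 -1.027 -3.058
endloop
endfacet
facet normal -0.942 -0.078 -0.328
outer loop
vertex 2.242 -1.744 -4.473
vertex 2.149 -2.879 -3.935
vertex 1.69 -1.027 -3.058
endloop
endfacet
facet normal 0.074 0.901 -0.428
outer loop
vertex 1.69 -1.027 -3.058
vertex 4.003 -1.598 -3.861
vertex 2.242 -1.744 -4.473
endloop
endfacet
facet normal 0.329 -0.426 -0.843
outer loop
vertex 2.242 -1.744 -4.473
vertex 3.91 -2.733 -3.322
vertex 2.149 -2.879 -3.935
endloop
endfacet
facet normal 0.328 -0.427 -0.843
outer loop
vertex 4.003 -1.598 -3.861
vertex 3.91 -2.733 -3.322
vertex 2.242 -1.744 -4.473
endloop
endfacet

endsolid


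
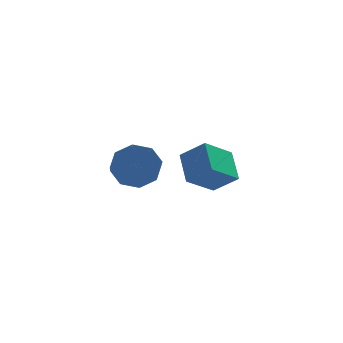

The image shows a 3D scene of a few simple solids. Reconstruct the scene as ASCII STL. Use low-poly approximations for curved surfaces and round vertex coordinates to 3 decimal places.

solid 
facet normal -0.725 0.323 -0.608
outer loop
vertex 1.071 3.153 -2.161
vertex 0.871 4.245 -1.342
vertex 2.033 3.895 -2.915
endloop
endfacet
facet normal 0.146 -0.792 -0.593
outer loop
vertex 2.889 3.515 -2.198
vertex 1.071 3.153 -2.161
vertex 2.033 3.895 -2.915
endloop
endfacet
facet normal -0.726 0.322 -0.608
outer loop
vertex 2.033 3.895 -2.915
vertex 0.871 4.245 -1.342
vertex 1.832 4.988 -2.096
endloop
endfacet
facet normal 0.672 0.519 -0.528
outer loop
vertex 1.832 4.988 -2.096
vertex 2.889 3.515 -2.198
vertex 2.033 3.895 -2.915
endloop
endfacet
facet normal -0.672 -0.519 0.528
outer loop
vertex 1.071 3.153 -2.161
vertex 1.727 3.865 -0.625
vertex 0.871 4.245 -1.342
endloop
endfacet
facet normal 0.145 -0.791 -0.594
outer loop
vertex 1.928 2.772 -1.444
vertex 1.071 3.153 -2.161
vertex 2.889 3.515 -2.198
endloop
endfacet
facet normal -0.672 -0.519 0.528
outer loop
vertex 1.928 2.772 -1.444
vertex 1.727 3.865 -0.625
vertex 1.071 3.153 -2.161
endloop
endfacet
facet normal -0.146 0.791 0.594
outer loop
vertex 0.871 4.245 -1.342
vertex 1.727 3.865 -0.625
vertex 1.832 4.988 -2.096
endloop
endfacet
facet normal 0.672 0.519 -0.528
outer loop
vertex 2.689 4.607 -1.379
vertex 2.889 3.515 -2.198
vertex 1.832 4.988 -2.096
endloop
endfacet
facet normal -0.145 0.791 0.594
outer loop
vertex 1.832 4.988 -2.096
vertex 1.727 3.865 -0.625
vertex 2.689 4.607 -1.379
endloop
endfacet
facet normal 0.726 -0.323 0.607
outer loop
vertex 2.689 4.607 -1.379
vertex 1.928 2.772 -1.444
vertex 2.889 3.515 -2.198
endloop
endfacet
facet normal 0.725 -0.322 0.608
outer loop
vertex 1.727 3.865 -0.625
vertex 1.928 2.772 -1.444
vertex 2.689 4.607 -1.379
endloop
endfacet
facet normal -0.014 0.889 -0.457
outer loop
vertex -0.12 1.4 -0.059
vertex -0.631 1.083 -0.66
vertex -0.75 1.466 0.089
endloop
endfacet
facet normal 0.249 0.445 0.860
outer loop
vertex -0.12 1.4 -0.059
vertex -0.75 1.466 0.089
vertex -0.098 0.074 0.621
endloop
endfacet
facet normal 0.250 0.446 0.860
outer loop
vertex -0.098 0.074 0.621
vertex -0.75 1.466 0.089
vertex -0.728 0.14 0.77
endloop
endfacet
facet normal 0.015 -0.890 0.457
outer loop
vertex -0.098 0.074 0.621
vertex -0.728 0.14 0.77
vertex -0.609 -0.243 0.02
endloop
endfacet
facet normal -0.016 0.889 -0.457
outer loop
vertex -0.75 1.466 0.089
vertex -0.631 1.083 -0.66
vertex -1.31 1.307 -0.201
endloop
endfacet
facet normal -0.508 0.387 0.769
outer loop
vertex -0.75 1.466 0.089
vertex -1.31 1.307 -0.201
vertex -0.728 0.14 0.77
endloop
endfacet
facet normal -0.509 0.386 0.769
outer loop
vertex -0.728 0.14 0.77
vertex -1.31 1.307 -0.201
vertex -1.288 -0.018 0.479
endloop
endfacet
facet normal 0.014 -0.890 0.456
outer loop
vertex -0.728 0.14 0.77
vertex -1.288 -0.018 0.479
vertex -0.609 -0.243 0.02
endloop
endfacet
facet normal -0.015 0.889 -0.457
outer loop
vertex -1.31 1.307 -0.201
vertex -0.631 1.083 -0.66
vertex -1.472 1.017 -0.76
endloop
endfacet
facet normal -0.968 0.101 0.228
outer loop
vertex -1.31 1.307 -0.201
vertex -1.472 1.017 -0.76
vertex -1.288 -0.018 0.479
endloop
endfacet
facet normal -0.968 0.102 0.229
outer loop
vertex -1.288 -0.018 0.479
vertex -1.472 1.017 -0.76
vertex -1.451 -0.308 -0.08
endloop
endfacet
facet normal 0.014 -0.889 0.457
outer loop
vertex -1.288 -0.018 0.479
vertex -1.451 -0.308 -0.08
vertex -0.609 -0.243 0.02
endloop
endfacet
facet normal -0.016 0.890 -0.456
outer loop
vertex -1.472 1.017 -0.76
vertex -0.631 1.083 -0.66
vertex -1.142 0.766 -1.261
endloop
endfacet
facet normal -0.862 -0.243 -0.446
outer loop
vertex -1.472 1.017 -0.76
vertex -1.142 0.766 -1.261
vertex -1.451 -0.308 -0.08
endloop
endfacet
facet normal -0.861 -0.243 -0.447
outer loop
vertex -1.451 -0.308 -0.08
vertex -1.142 0.766 -1.261
vertex -1.12 -0.56 -0.581
endloop
endfacet
facet normal 0.014 -0.889 0.457
outer loop
vertex -1.451 -0.308 -0.08
vertex -1.12 -0.56 -0.581
vertex -0.609 -0.243 0.02
endloop
endfacet
facet normal -0.015 0.890 -0.457
outer loop
vertex -1.142 0.766 -1.261
vertex -0.631 1.083 -0.66
vertex -0.512 0.7 -1.41
endloop
endfacet
facet normal -0.250 -0.445 -0.860
outer loop
vertex -1.142 0.766 -1.261
vertex -0.512 0.7 -1.41
vertex -1.12 -0.56 -0.581
endloop
endfacet
facet normal -0.249 -0.446 -0.860
outer loop
vertex -1.12 -0.56 -0.581
vertex -0.512 0.7 -1.41
vertex -0.49 -0.626 -0.729
endloop
endfacet
facet normal 0.014 -0.889 0.457
outer loop
vertex -1.12 -0.56 -0.581
vertex -0.49 -0.626 -0.729
vertex -0.609 -0.243 0.02
endloop
endfacet
facet normal -0.014 0.890 -0.456
outer loop
vertex -0.512 0.7 -1.41
vertex -0.631 1.083 -0.66
vertex 0.048 0.858 -1.119
endloop
endfacet
facet normal 0.509 -0.387 -0.769
outer loop
vertex -0.512 0.7 -1.41
vertex 0.048 0.858 -1.119
vertex -0.49 -0.626 -0.729
endloop
endfacet
facet normal 0.508 -0.387 -0.770
outer loop
vertex -0.49 -0.626 -0.729
vertex 0.048 0.858 -1.119
vertex 0.07 -0.467 -0.439
endloop
endfacet
facet normal 0.016 -0.889 0.457
outer loop
vertex -0.49 -0.626 -0.729
vertex 0.07 -0.467 -0.439
vertex -0.609 -0.243 0.02
endloop
endfacet
facet normal -0.014 0.889 -0.457
outer loop
vertex 0.048 0.858 -1.119
vertex -0.631 1.083 -0.66
vertex 0.211 1.148 -0.56
endloop
endfacet
facet normal 0.968 -0.102 -0.229
outer loop
vertex 0.048 0.858 -1.119
vertex 0.211 1.148 -0.56
vertex 0.07 -0.467 -0.439
endloop
endfacet
facet normal 0.968 -0.102 -0.228
outer loop
vertex 0.07 -0.467 -0.439
vertex 0.211 1.148 -0.56
vertex 0.232 -0.177 0.12
endloop
endfacet
facet normal 0.015 -0.889 0.457
outer loop
vertex 0.07 -0.467 -0.439
vertex 0.232 -0.177 0.12
vertex -0.609 -0.243 0.02
endloop
endfacet
facet normal -0.014 0.889 -0.457
outer loop
vertex 0.211 1.148 -0.56
vertex -0.631 1.083 -0.66
vertex -0.12 1.4 -0.059
endloop
endfacet
facet normal 0.861 0.243 0.447
outer loop
vertex 0.211 1.148 -0.56
vertex -0.12 1.4 -0.059
vertex 0.232 -0.177 0.12
endloop
endfacet
facet normal 0.862 0.243 0.446
outer loop
vertex 0.232 -0.177 0.12
vertex -0.12 1.4 -0.059
vertex -0.098 0.074 0.621
endloop
endfacet
facet normal 0.016 -0.890 0.456
outer loop
vertex 0.232 -0.177 0.12
vertex -0.098 0.074 0.621
vertex -0.609 -0.243 0.02
endloop
endfacet

endsolid


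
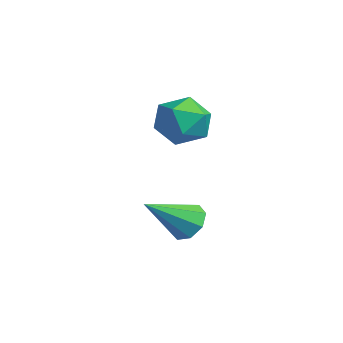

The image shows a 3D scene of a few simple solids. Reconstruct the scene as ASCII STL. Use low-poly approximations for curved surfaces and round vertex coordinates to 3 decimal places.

solid 
facet normal -0.660 -0.029 0.751
outer loop
vertex -2.972 1.485 0.033
vertex -2.597 0.656 0.331
vertex -2.253 1.485 0.665
endloop
endfacet
facet normal -0.505 0.645 0.574
outer loop
vertex -2.972 1.485 0.033
vertex -2.253 1.485 0.665
vertex -2.26 2.118 -0.052
endloop
endfacet
facet normal -0.668 0.736 -0.115
outer loop
vertex -2.972 1.485 0.033
vertex -2.26 2.118 -0.052
vertex -2.607 1.682 -0.829
endloop
endfacet
facet normal -0.924 0.119 -0.364
outer loop
vertex -2.972 1.485 0.033
vertex -2.607 1.682 -0.829
vertex -2.816 0.779 -0.593
endloop
endfacet
facet normal -0.919 -0.355 0.171
outer loop
vertex -2.972 1.485 0.033
vertex -2.816 0.779 -0.593
vertex -2.597 0.656 0.331
endloop
endfacet
facet normal 0.200 0.736 0.647
outer loop
vertex -2.26 2.118 -0.052
vertex -2.253 1.485 0.665
vertex -1.444 1.681 0.193
endloop
endfacet
facet normal -0.051 -0.355 0.934
outer loop
vertex -2.253 1.485 0.665
vertex -2.597 0.656 0.331
vertex -1.653 0.778 0.429
endloop
endfacet
facet normal -0.471 -0.882 -0.006
outer loop
vertex -2.597 0.656 0.331
vertex -2.816 0.779 -0.593
vertex -2.0 0.342 -0.348
endloop
endfacet
facet normal -0.479 -0.116 -0.870
outer loop
vertex -2.816 0.779 -0.593
vertex -2.607 1.682 -0.829
vertex -2.007 0.975 -1.065
endloop
endfacet
facet normal -0.066 0.882 -0.466
outer loop
vertex -2.607 1.682 -0.829
vertex -2.26 2.118 -0.052
vertex -1.663 1.804 -0.731
endloop
endfacet
facet normal 0.924 -0.119 0.364
outer loop
vertex -1.288 0.975 -0.433
vertex -1.444 1.681 0.193
vertex -1.653 0.778 0.429
endloop
endfacet
facet normal 0.668 -0.736 0.115
outer loop
vertex -1.288 0.975 -0.433
vertex -1.653 0.778 0.429
vertex -2.0 0.342 -0.348
endloop
endfacet
facet normal 0.505 -0.645 -0.574
outer loop
vertex -1.288 0.975 -0.433
vertex -2.0 0.342 -0.348
vertex -2.007 0.975 -1.065
endloop
endfacet
facet normal 0.660 0.029 -0.751
outer loop
vertex -1.288 0.975 -0.433
vertex -2.007 0.975 -1.065
vertex -1.663 1.804 -0.731
endloop
endfacet
facet normal 0.919 0.355 -0.171
outer loop
vertex -1.288 0.975 -0.433
vertex -1.663 1.804 -0.731
vertex -1.444 1.681 0.193
endloop
endfacet
facet normal 0.479 0.116 0.870
outer loop
vertex -1.653 0.778 0.429
vertex -1.444 1.681 0.193
vertex -2.253 1.485 0.665
endloop
endfacet
facet normal 0.066 -0.882 0.466
outer loop
vertex -2.0 0.342 -0.348
vertex -1.653 0.778 0.429
vertex -2.597 0.656 0.331
endloop
endfacet
facet normal -0.200 -0.736 -0.647
outer loop
vertex -2.007 0.975 -1.065
vertex -2.0 0.342 -0.348
vertex -2.816 0.779 -0.593
endloop
endfacet
facet normal 0.051 0.355 -0.934
outer loop
vertex -1.663 1.804 -0.731
vertex -2.007 0.975 -1.065
vertex -2.607 1.682 -0.829
endloop
endfacet
facet normal 0.471 0.882 0.006
outer loop
vertex -1.444 1.681 0.193
vertex -1.663 1.804 -0.731
vertex -2.26 2.118 -0.052
endloop
endfacet
facet normal -0.207 0.797 -0.568
outer loop
vertex 0.237 0.728 -3.826
vertex -0.338 0.838 -3.462
vertex 0.318 1.045 -3.411
endloop
endfacet
facet normal 0.978 -0.205 -0.034
outer loop
vertex 0.237 0.728 -3.826
vertex 0.318 1.045 -3.411
vertex 0.018 -0.538 -2.478
endloop
endfacet
facet normal -0.207 0.795 -0.570
outer loop
vertex 0.318 1.045 -3.411
vertex -0.338 0.838 -3.462
vertex 0.014 1.241 -3.027
endloop
endfacet
facet normal 0.813 0.173 0.555
outer loop
vertex 0.318 1.045 -3.411
vertex 0.014 1.241 -3.027
vertex 0.018 -0.538 -2.478
endloop
endfacet
facet normal -0.206 0.795 -0.570
outer loop
vertex 0.014 1.241 -3.027
vertex -0.338 0.838 -3.462
vertex -0.496 1.202 -2.897
endloop
endfacet
facet normal 0.216 0.288 0.933
outer loop
vertex 0.014 1.241 -3.027
vertex -0.496 1.202 -2.897
vertex 0.018 -0.538 -2.478
endloop
endfacet
facet normal -0.206 0.795 -0.570
outer loop
vertex -0.496 1.202 -2.897
vertex -0.338 0.838 -3.462
vertex -0.914 0.949 -3.099
endloop
endfacet
facet normal -0.470 0.073 0.880
outer loop
vertex -0.496 1.202 -2.897
vertex -0.914 0.949 -3.099
vertex 0.018 -0.538 -2.478
endloop
endfacet
facet normal -0.205 0.796 -0.569
outer loop
vertex -0.914 0.949 -3.099
vertex -0.338 0.838 -3.462
vertex -0.995 0.632 -3.513
endloop
endfacet
facet normal -0.835 -0.345 0.428
outer loop
vertex -0.914 0.949 -3.099
vertex -0.995 0.632 -3.513
vertex 0.018 -0.538 -2.478
endloop
endfacet
facet normal -0.206 0.797 -0.568
outer loop
vertex -0.995 0.632 -3.513
vertex -0.338 0.838 -3.462
vertex -0.691 0.436 -3.898
endloop
endfacet
facet normal -0.671 -0.724 -0.161
outer loop
vertex -0.995 0.632 -3.513
vertex -0.691 0.436 -3.898
vertex 0.018 -0.538 -2.478
endloop
endfacet
facet normal -0.204 0.797 -0.569
outer loop
vertex -0.691 0.436 -3.898
vertex -0.338 0.838 -3.462
vertex -0.18 0.475 -4.027
endloop
endfacet
facet normal -0.072 -0.839 -0.539
outer loop
vertex -0.691 0.436 -3.898
vertex -0.18 0.475 -4.027
vertex 0.018 -0.538 -2.478
endloop
endfacet
facet normal -0.208 0.795 -0.569
outer loop
vertex -0.18 0.475 -4.027
vertex -0.338 0.838 -3.462
vertex 0.237 0.728 -3.826
endloop
endfacet
facet normal 0.612 -0.623 -0.486
outer loop
vertex -0.18 0.475 -4.027
vertex 0.237 0.728 -3.826
vertex 0.018 -0.538 -2.478
endloop
endfacet

endsolid


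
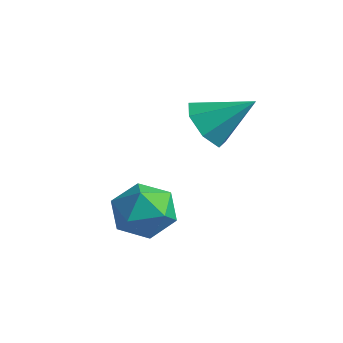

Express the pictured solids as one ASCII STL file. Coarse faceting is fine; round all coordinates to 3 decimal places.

solid 
facet normal -0.273 0.822 0.500
outer loop
vertex -2.328 0.118 -2.386
vertex -2.618 -0.515 -1.503
vertex -1.57 -0.115 -1.588
endloop
endfacet
facet normal 0.255 0.966 0.040
outer loop
vertex -2.328 0.118 -2.386
vertex -1.57 -0.115 -1.588
vertex -1.273 -0.148 -2.672
endloop
endfacet
facet normal 0.032 0.789 -0.614
outer loop
vertex -2.328 0.118 -2.386
vertex -1.273 -0.148 -2.672
vertex -2.137 -0.568 -3.257
endloop
endfacet
facet normal -0.632 0.535 -0.560
outer loop
vertex -2.328 0.118 -2.386
vertex -2.137 -0.568 -3.257
vertex -2.969 -0.795 -2.535
endloop
endfacet
facet normal -0.821 0.556 0.129
outer loop
vertex -2.328 0.118 -2.386
vertex -2.969 -0.795 -2.535
vertex -2.618 -0.515 -1.503
endloop
endfacet
facet normal 0.810 0.550 0.205
outer loop
vertex -1.273 -0.148 -2.672
vertex -1.57 -0.115 -1.588
vertex -0.911 -0.945 -1.965
endloop
endfacet
facet normal -0.044 0.316 0.948
outer loop
vertex -1.57 -0.115 -1.588
vertex -2.618 -0.515 -1.503
vertex -1.743 -1.172 -1.243
endloop
endfacet
facet normal -0.931 -0.114 0.348
outer loop
vertex -2.618 -0.515 -1.503
vertex -2.969 -0.795 -2.535
vertex -2.607 -1.592 -1.828
endloop
endfacet
facet normal -0.625 -0.148 -0.767
outer loop
vertex -2.969 -0.795 -2.535
vertex -2.137 -0.568 -3.257
vertex -2.31 -1.625 -2.912
endloop
endfacet
facet normal 0.450 0.262 -0.853
outer loop
vertex -2.137 -0.568 -3.257
vertex -1.273 -0.148 -2.672
vertex -1.262 -1.225 -2.997
endloop
endfacet
facet normal 0.632 -0.535 0.560
outer loop
vertex -1.552 -1.858 -2.114
vertex -0.911 -0.945 -1.965
vertex -1.743 -1.172 -1.243
endloop
endfacet
facet normal -0.032 -0.789 0.614
outer loop
vertex -1.552 -1.858 -2.114
vertex -1.743 -1.172 -1.243
vertex -2.607 -1.592 -1.828
endloop
endfacet
facet normal -0.255 -0.966 -0.040
outer loop
vertex -1.552 -1.858 -2.114
vertex -2.607 -1.592 -1.828
vertex -2.31 -1.625 -2.912
endloop
endfacet
facet normal 0.273 -0.822 -0.500
outer loop
vertex -1.552 -1.858 -2.114
vertex -2.31 -1.625 -2.912
vertex -1.262 -1.225 -2.997
endloop
endfacet
facet normal 0.821 -0.556 -0.129
outer loop
vertex -1.552 -1.858 -2.114
vertex -1.262 -1.225 -2.997
vertex -0.911 -0.945 -1.965
endloop
endfacet
facet normal 0.625 0.148 0.767
outer loop
vertex -1.743 -1.172 -1.243
vertex -0.911 -0.945 -1.965
vertex -1.57 -0.115 -1.588
endloop
endfacet
facet normal -0.450 -0.262 0.853
outer loop
vertex -2.607 -1.592 -1.828
vertex -1.743 -1.172 -1.243
vertex -2.618 -0.515 -1.503
endloop
endfacet
facet normal -0.810 -0.550 -0.205
outer loop
vertex -2.31 -1.625 -2.912
vertex -2.607 -1.592 -1.828
vertex -2.969 -0.795 -2.535
endloop
endfacet
facet normal 0.044 -0.316 -0.948
outer loop
vertex -1.262 -1.225 -2.997
vertex -2.31 -1.625 -2.912
vertex -2.137 -0.568 -3.257
endloop
endfacet
facet normal 0.931 0.114 -0.348
outer loop
vertex -0.911 -0.945 -1.965
vertex -1.262 -1.225 -2.997
vertex -1.273 -0.148 -2.672
endloop
endfacet
facet normal -0.590 -0.551 -0.590
outer loop
vertex -1.394 1.953 -0.089
vertex -1.71 1.446 0.7
vertex -2.087 2.272 0.306
endloop
endfacet
facet normal 0.228 0.913 -0.338
outer loop
vertex -1.394 1.953 -0.089
vertex -2.087 2.272 0.306
vertex -0.63 2.454 1.78
endloop
endfacet
facet normal -0.591 -0.551 -0.590
outer loop
vertex -2.087 2.272 0.306
vertex -1.71 1.446 0.7
vertex -2.496 1.97 0.998
endloop
endfacet
facet normal -0.327 0.922 0.209
outer loop
vertex -2.087 2.272 0.306
vertex -2.496 1.97 0.998
vertex -0.63 2.454 1.78
endloop
endfacet
facet normal -0.591 -0.550 -0.590
outer loop
vertex -2.496 1.97 0.998
vertex -1.71 1.446 0.7
vertex -2.314 1.273 1.466
endloop
endfacet
facet normal -0.441 0.418 0.794
outer loop
vertex -2.496 1.97 0.998
vertex -2.314 1.273 1.466
vertex -0.63 2.454 1.78
endloop
endfacet
facet normal -0.591 -0.550 -0.590
outer loop
vertex -2.314 1.273 1.466
vertex -1.71 1.446 0.7
vertex -1.677 0.706 1.357
endloop
endfacet
facet normal -0.028 -0.219 0.975
outer loop
vertex -2.314 1.273 1.466
vertex -1.677 0.706 1.357
vertex -0.63 2.454 1.78
endloop
endfacet
facet normal -0.590 -0.551 -0.591
outer loop
vertex -1.677 0.706 1.357
vertex -1.71 1.446 0.7
vertex -1.065 0.697 0.754
endloop
endfacet
facet normal 0.600 -0.509 0.617
outer loop
vertex -1.677 0.706 1.357
vertex -1.065 0.697 0.754
vertex -0.63 2.454 1.78
endloop
endfacet
facet normal -0.590 -0.551 -0.590
outer loop
vertex -1.065 0.697 0.754
vertex -1.71 1.446 0.7
vertex -0.939 1.252 0.11
endloop
endfacet
facet normal 0.972 -0.234 -0.011
outer loop
vertex -1.065 0.697 0.754
vertex -0.939 1.252 0.11
vertex -0.63 2.454 1.78
endloop
endfacet
facet normal -0.590 -0.551 -0.590
outer loop
vertex -0.939 1.252 0.11
vertex -1.71 1.446 0.7
vertex -1.394 1.953 -0.089
endloop
endfacet
facet normal 0.806 0.399 -0.437
outer loop
vertex -0.939 1.252 0.11
vertex -1.394 1.953 -0.089
vertex -0.63 2.454 1.78
endloop
endfacet

endsolid


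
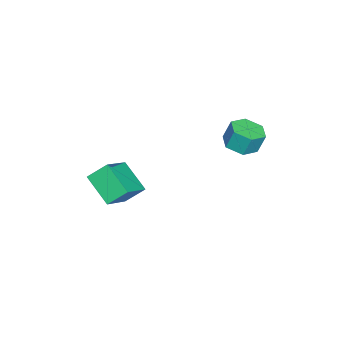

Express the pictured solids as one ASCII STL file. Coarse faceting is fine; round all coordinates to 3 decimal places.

solid 
facet normal 0.061 -0.318 -0.946
outer loop
vertex -1.087 1.552 2.659
vertex -1.778 1.973 2.473
vertex -1.037 2.339 2.398
endloop
endfacet
facet normal 0.996 -0.038 0.077
outer loop
vertex -1.087 1.552 2.659
vertex -1.037 2.339 2.398
vertex -1.151 1.886 3.653
endloop
endfacet
facet normal 0.996 -0.038 0.077
outer loop
vertex -1.151 1.886 3.653
vertex -1.037 2.339 2.398
vertex -1.101 2.672 3.392
endloop
endfacet
facet normal -0.061 0.318 0.946
outer loop
vertex -1.151 1.886 3.653
vertex -1.101 2.672 3.392
vertex -1.842 2.307 3.467
endloop
endfacet
facet normal 0.061 -0.318 -0.946
outer loop
vertex -1.037 2.339 2.398
vertex -1.778 1.973 2.473
vertex -1.727 2.759 2.212
endloop
endfacet
facet normal 0.551 0.802 -0.233
outer loop
vertex -1.037 2.339 2.398
vertex -1.727 2.759 2.212
vertex -1.101 2.672 3.392
endloop
endfacet
facet normal 0.551 0.801 -0.233
outer loop
vertex -1.101 2.672 3.392
vertex -1.727 2.759 2.212
vertex -1.792 3.093 3.206
endloop
endfacet
facet normal -0.061 0.318 0.946
outer loop
vertex -1.101 2.672 3.392
vertex -1.792 3.093 3.206
vertex -1.842 2.307 3.467
endloop
endfacet
facet normal 0.061 -0.318 -0.946
outer loop
vertex -1.727 2.759 2.212
vertex -1.778 1.973 2.473
vertex -2.469 2.394 2.287
endloop
endfacet
facet normal -0.445 0.840 -0.311
outer loop
vertex -1.727 2.759 2.212
vertex -2.469 2.394 2.287
vertex -1.792 3.093 3.206
endloop
endfacet
facet normal -0.445 0.840 -0.311
outer loop
vertex -1.792 3.093 3.206
vertex -2.469 2.394 2.287
vertex -2.533 2.728 3.281
endloop
endfacet
facet normal -0.061 0.318 0.946
outer loop
vertex -1.792 3.093 3.206
vertex -2.533 2.728 3.281
vertex -1.842 2.307 3.467
endloop
endfacet
facet normal 0.061 -0.318 -0.946
outer loop
vertex -2.469 2.394 2.287
vertex -1.778 1.973 2.473
vertex -2.519 1.608 2.548
endloop
endfacet
facet normal -0.996 0.038 -0.077
outer loop
vertex -2.469 2.394 2.287
vertex -2.519 1.608 2.548
vertex -2.533 2.728 3.281
endloop
endfacet
facet normal -0.996 0.038 -0.077
outer loop
vertex -2.533 2.728 3.281
vertex -2.519 1.608 2.548
vertex -2.583 1.941 3.542
endloop
endfacet
facet normal -0.061 0.318 0.946
outer loop
vertex -2.533 2.728 3.281
vertex -2.583 1.941 3.542
vertex -1.842 2.307 3.467
endloop
endfacet
facet normal 0.061 -0.318 -0.946
outer loop
vertex -2.519 1.608 2.548
vertex -1.778 1.973 2.473
vertex -1.828 1.187 2.734
endloop
endfacet
facet normal -0.551 -0.801 0.233
outer loop
vertex -2.519 1.608 2.548
vertex -1.828 1.187 2.734
vertex -2.583 1.941 3.542
endloop
endfacet
facet normal -0.551 -0.801 0.233
outer loop
vertex -2.583 1.941 3.542
vertex -1.828 1.187 2.734
vertex -1.893 1.521 3.728
endloop
endfacet
facet normal -0.061 0.318 0.946
outer loop
vertex -2.583 1.941 3.542
vertex -1.893 1.521 3.728
vertex -1.842 2.307 3.467
endloop
endfacet
facet normal 0.061 -0.318 -0.946
outer loop
vertex -1.828 1.187 2.734
vertex -1.778 1.973 2.473
vertex -1.087 1.552 2.659
endloop
endfacet
facet normal 0.445 -0.840 0.311
outer loop
vertex -1.828 1.187 2.734
vertex -1.087 1.552 2.659
vertex -1.893 1.521 3.728
endloop
endfacet
facet normal 0.445 -0.840 0.311
outer loop
vertex -1.893 1.521 3.728
vertex -1.087 1.552 2.659
vertex -1.151 1.886 3.653
endloop
endfacet
facet normal -0.061 0.318 0.946
outer loop
vertex -1.893 1.521 3.728
vertex -1.151 1.886 3.653
vertex -1.842 2.307 3.467
endloop
endfacet
facet normal -0.433 -0.704 0.562
outer loop
vertex 0.44 -3.21 1.452
vertex -1.106 -2.989 0.537
vertex 0.773 -4.021 0.693
endloop
endfacet
facet normal 0.854 -0.122 0.506
outer loop
vertex 1.506 -2.831 -0.257
vertex 0.44 -3.21 1.452
vertex 0.773 -4.021 0.693
endloop
endfacet
facet normal -0.434 -0.704 0.562
outer loop
vertex 0.773 -4.021 0.693
vertex -1.106 -2.989 0.537
vertex -0.772 -3.8 -0.222
endloop
endfacet
facet normal 0.287 -0.699 -0.654
outer loop
vertex -0.772 -3.8 -0.222
vertex 1.506 -2.831 -0.257
vertex 0.773 -4.021 0.693
endloop
endfacet
facet normal -0.287 0.699 0.654
outer loop
vertex 0.44 -3.21 1.452
vertex -0.373 -1.799 -0.413
vertex -1.106 -2.989 0.537
endloop
endfacet
facet normal 0.854 -0.122 0.506
outer loop
vertex 1.172 -2.02 0.502
vertex 0.44 -3.21 1.452
vertex 1.506 -2.831 -0.257
endloop
endfacet
facet normal -0.288 0.699 0.654
outer loop
vertex 1.172 -2.02 0.502
vertex -0.373 -1.799 -0.413
vertex 0.44 -3.21 1.452
endloop
endfacet
facet normal -0.854 0.122 -0.506
outer loop
vertex -1.106 -2.989 0.537
vertex -0.373 -1.799 -0.413
vertex -0.772 -3.8 -0.222
endloop
endfacet
facet normal 0.287 -0.699 -0.655
outer loop
vertex -0.04 -2.61 -1.172
vertex 1.506 -2.831 -0.257
vertex -0.772 -3.8 -0.222
endloop
endfacet
facet normal -0.854 0.122 -0.505
outer loop
vertex -0.772 -3.8 -0.222
vertex -0.373 -1.799 -0.413
vertex -0.04 -2.61 -1.172
endloop
endfacet
facet normal 0.433 0.704 -0.562
outer loop
vertex -0.04 -2.61 -1.172
vertex 1.172 -2.02 0.502
vertex 1.506 -2.831 -0.257
endloop
endfacet
facet normal 0.434 0.704 -0.562
outer loop
vertex -0.373 -1.799 -0.413
vertex 1.172 -2.02 0.502
vertex -0.04 -2.61 -1.172
endloop
endfacet

endsolid


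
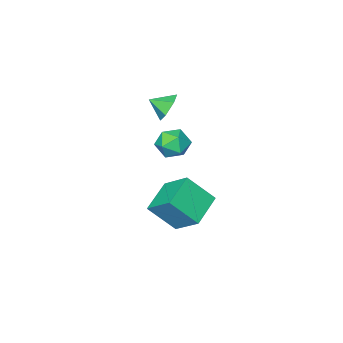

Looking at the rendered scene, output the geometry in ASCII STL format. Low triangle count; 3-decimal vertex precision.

solid 
facet normal -0.523 0.466 0.713
outer loop
vertex -0.81 4.186 0.186
vertex -0.729 3.434 0.737
vertex -0.082 4.11 0.77
endloop
endfacet
facet normal -0.158 0.935 0.318
outer loop
vertex -0.81 4.186 0.186
vertex -0.082 4.11 0.77
vertex 0.048 4.428 -0.1
endloop
endfacet
facet normal -0.363 0.859 -0.361
outer loop
vertex -0.81 4.186 0.186
vertex 0.048 4.428 -0.1
vertex -0.518 3.949 -0.671
endloop
endfacet
facet normal -0.856 0.344 -0.387
outer loop
vertex -0.81 4.186 0.186
vertex -0.518 3.949 -0.671
vertex -0.998 3.335 -0.154
endloop
endfacet
facet normal -0.956 0.100 0.277
outer loop
vertex -0.81 4.186 0.186
vertex -0.998 3.335 -0.154
vertex -0.729 3.434 0.737
endloop
endfacet
facet normal 0.535 0.764 0.359
outer loop
vertex 0.048 4.428 -0.1
vertex -0.082 4.11 0.77
vertex 0.658 3.825 0.274
endloop
endfacet
facet normal -0.058 0.007 0.998
outer loop
vertex -0.082 4.11 0.77
vertex -0.729 3.434 0.737
vertex 0.178 3.211 0.791
endloop
endfacet
facet normal -0.757 -0.584 0.293
outer loop
vertex -0.729 3.434 0.737
vertex -0.998 3.335 -0.154
vertex -0.388 2.732 0.22
endloop
endfacet
facet normal -0.596 -0.191 -0.780
outer loop
vertex -0.998 3.335 -0.154
vertex -0.518 3.949 -0.671
vertex -0.258 3.05 -0.65
endloop
endfacet
facet normal 0.202 0.642 -0.739
outer loop
vertex -0.518 3.949 -0.671
vertex 0.048 4.428 -0.1
vertex 0.389 3.726 -0.617
endloop
endfacet
facet normal 0.856 -0.344 0.387
outer loop
vertex 0.47 2.974 -0.066
vertex 0.658 3.825 0.274
vertex 0.178 3.211 0.791
endloop
endfacet
facet normal 0.363 -0.859 0.361
outer loop
vertex 0.47 2.974 -0.066
vertex 0.178 3.211 0.791
vertex -0.388 2.732 0.22
endloop
endfacet
facet normal 0.158 -0.935 -0.318
outer loop
vertex 0.47 2.974 -0.066
vertex -0.388 2.732 0.22
vertex -0.258 3.05 -0.65
endloop
endfacet
facet normal 0.523 -0.466 -0.713
outer loop
vertex 0.47 2.974 -0.066
vertex -0.258 3.05 -0.65
vertex 0.389 3.726 -0.617
endloop
endfacet
facet normal 0.956 -0.100 -0.277
outer loop
vertex 0.47 2.974 -0.066
vertex 0.389 3.726 -0.617
vertex 0.658 3.825 0.274
endloop
endfacet
facet normal 0.596 0.191 0.780
outer loop
vertex 0.178 3.211 0.791
vertex 0.658 3.825 0.274
vertex -0.082 4.11 0.77
endloop
endfacet
facet normal -0.202 -0.642 0.739
outer loop
vertex -0.388 2.732 0.22
vertex 0.178 3.211 0.791
vertex -0.729 3.434 0.737
endloop
endfacet
facet normal -0.535 -0.764 -0.359
outer loop
vertex -0.258 3.05 -0.65
vertex -0.388 2.732 0.22
vertex -0.998 3.335 -0.154
endloop
endfacet
facet normal 0.058 -0.007 -0.998
outer loop
vertex 0.389 3.726 -0.617
vertex -0.258 3.05 -0.65
vertex -0.518 3.949 -0.671
endloop
endfacet
facet normal 0.757 0.584 -0.293
outer loop
vertex 0.658 3.825 0.274
vertex 0.389 3.726 -0.617
vertex 0.048 4.428 -0.1
endloop
endfacet
facet normal -0.616 0.652 -0.442
outer loop
vertex -0.39 2.336 0.937
vertex -0.914 2.302 1.618
vertex -0.28 2.883 1.591
endloop
endfacet
facet normal 0.990 -0.041 -0.133
outer loop
vertex -0.39 2.336 0.937
vertex -0.28 2.883 1.591
vertex -0.266 1.618 2.082
endloop
endfacet
facet normal -0.616 0.652 -0.441
outer loop
vertex -0.28 2.883 1.591
vertex -0.914 2.302 1.618
vertex -0.804 2.849 2.273
endloop
endfacet
facet normal 0.764 0.241 0.599
outer loop
vertex -0.28 2.883 1.591
vertex -0.804 2.849 2.273
vertex -0.266 1.618 2.082
endloop
endfacet
facet normal -0.616 0.652 -0.441
outer loop
vertex -0.804 2.849 2.273
vertex -0.914 2.302 1.618
vertex -1.438 2.268 2.299
endloop
endfacet
facet normal 0.129 -0.097 0.987
outer loop
vertex -0.804 2.849 2.273
vertex -1.438 2.268 2.299
vertex -0.266 1.618 2.082
endloop
endfacet
facet normal -0.617 0.651 -0.442
outer loop
vertex -1.438 2.268 2.299
vertex -0.914 2.302 1.618
vertex -1.547 1.721 1.645
endloop
endfacet
facet normal -0.277 -0.714 0.643
outer loop
vertex -1.438 2.268 2.299
vertex -1.547 1.721 1.645
vertex -0.266 1.618 2.082
endloop
endfacet
facet normal -0.617 0.651 -0.442
outer loop
vertex -1.547 1.721 1.645
vertex -0.914 2.302 1.618
vertex -1.023 1.755 0.964
endloop
endfacet
facet normal -0.050 -0.995 -0.088
outer loop
vertex -1.547 1.721 1.645
vertex -1.023 1.755 0.964
vertex -0.266 1.618 2.082
endloop
endfacet
facet normal -0.617 0.651 -0.442
outer loop
vertex -1.023 1.755 0.964
vertex -0.914 2.302 1.618
vertex -0.39 2.336 0.937
endloop
endfacet
facet normal 0.584 -0.658 -0.476
outer loop
vertex -1.023 1.755 0.964
vertex -0.39 2.336 0.937
vertex -0.266 1.618 2.082
endloop
endfacet
facet normal -0.520 0.472 -0.712
outer loop
vertex -1.568 3.337 -4.879
vertex -1.763 4.81 -3.759
vertex 0.059 4.082 -5.574
endloop
endfacet
facet normal 0.105 -0.791 -0.602
outer loop
vertex 1.063 3.17 -4.201
vertex -1.568 3.337 -4.879
vertex 0.059 4.082 -5.574
endloop
endfacet
facet normal -0.520 0.472 -0.712
outer loop
vertex 0.059 4.082 -5.574
vertex -1.763 4.81 -3.759
vertex -0.136 5.554 -4.455
endloop
endfacet
facet normal 0.848 0.388 -0.362
outer loop
vertex -0.136 5.554 -4.455
vertex 1.063 3.17 -4.201
vertex 0.059 4.082 -5.574
endloop
endfacet
facet normal -0.848 -0.388 0.362
outer loop
vertex -1.568 3.337 -4.879
vertex -0.759 3.898 -2.386
vertex -1.763 4.81 -3.759
endloop
endfacet
facet normal 0.105 -0.792 -0.602
outer loop
vertex -0.564 2.426 -3.505
vertex -1.568 3.337 -4.879
vertex 1.063 3.17 -4.201
endloop
endfacet
facet normal -0.848 -0.388 0.362
outer loop
vertex -0.564 2.426 -3.505
vertex -0.759 3.898 -2.386
vertex -1.568 3.337 -4.879
endloop
endfacet
facet normal -0.104 0.792 0.602
outer loop
vertex -1.763 4.81 -3.759
vertex -0.759 3.898 -2.386
vertex -0.136 5.554 -4.455
endloop
endfacet
facet normal 0.848 0.388 -0.362
outer loop
vertex 0.868 4.643 -3.081
vertex 1.063 3.17 -4.201
vertex -0.136 5.554 -4.455
endloop
endfacet
facet normal -0.105 0.792 0.602
outer loop
vertex -0.136 5.554 -4.455
vertex -0.759 3.898 -2.386
vertex 0.868 4.643 -3.081
endloop
endfacet
facet normal 0.520 -0.472 0.712
outer loop
vertex 0.868 4.643 -3.081
vertex -0.564 2.426 -3.505
vertex 1.063 3.17 -4.201
endloop
endfacet
facet normal 0.520 -0.472 0.712
outer loop
vertex -0.759 3.898 -2.386
vertex -0.564 2.426 -3.505
vertex 0.868 4.643 -3.081
endloop
endfacet

endsolid


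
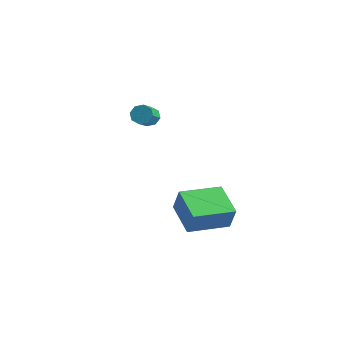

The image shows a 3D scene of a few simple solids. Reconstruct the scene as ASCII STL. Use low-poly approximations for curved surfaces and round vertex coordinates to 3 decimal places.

solid 
facet normal -0.279 0.762 -0.584
outer loop
vertex -2.9 2.077 -0.407
vertex -3.354 2.143 -0.104
vertex -2.842 2.344 -0.086
endloop
endfacet
facet normal 0.951 0.132 -0.281
outer loop
vertex -2.9 2.077 -0.407
vertex -2.842 2.344 -0.086
vertex -2.591 1.23 0.241
endloop
endfacet
facet normal 0.951 0.132 -0.279
outer loop
vertex -2.591 1.23 0.241
vertex -2.842 2.344 -0.086
vertex -2.534 1.497 0.562
endloop
endfacet
facet normal 0.277 -0.762 0.585
outer loop
vertex -2.591 1.23 0.241
vertex -2.534 1.497 0.562
vertex -3.046 1.297 0.544
endloop
endfacet
facet normal -0.279 0.762 -0.585
outer loop
vertex -2.842 2.344 -0.086
vertex -3.354 2.143 -0.104
vertex -3.085 2.493 0.224
endloop
endfacet
facet normal 0.768 0.541 0.342
outer loop
vertex -2.842 2.344 -0.086
vertex -3.085 2.493 0.224
vertex -2.534 1.497 0.562
endloop
endfacet
facet normal 0.769 0.541 0.340
outer loop
vertex -2.534 1.497 0.562
vertex -3.085 2.493 0.224
vertex -2.776 1.646 0.872
endloop
endfacet
facet normal 0.278 -0.763 0.584
outer loop
vertex -2.534 1.497 0.562
vertex -2.776 1.646 0.872
vertex -3.046 1.297 0.544
endloop
endfacet
facet normal -0.279 0.762 -0.584
outer loop
vertex -3.085 2.493 0.224
vertex -3.354 2.143 -0.104
vertex -3.485 2.437 0.342
endloop
endfacet
facet normal 0.136 0.633 0.762
outer loop
vertex -3.085 2.493 0.224
vertex -3.485 2.437 0.342
vertex -2.776 1.646 0.872
endloop
endfacet
facet normal 0.138 0.633 0.761
outer loop
vertex -2.776 1.646 0.872
vertex -3.485 2.437 0.342
vertex -3.176 1.591 0.99
endloop
endfacet
facet normal 0.277 -0.763 0.584
outer loop
vertex -2.776 1.646 0.872
vertex -3.176 1.591 0.99
vertex -3.046 1.297 0.544
endloop
endfacet
facet normal -0.277 0.763 -0.584
outer loop
vertex -3.485 2.437 0.342
vertex -3.354 2.143 -0.104
vertex -3.809 2.21 0.199
endloop
endfacet
facet normal -0.574 0.355 0.738
outer loop
vertex -3.485 2.437 0.342
vertex -3.809 2.21 0.199
vertex -3.176 1.591 0.99
endloop
endfacet
facet normal -0.575 0.354 0.737
outer loop
vertex -3.176 1.591 0.99
vertex -3.809 2.21 0.199
vertex -3.5 1.363 0.847
endloop
endfacet
facet normal 0.279 -0.762 0.584
outer loop
vertex -3.176 1.591 0.99
vertex -3.5 1.363 0.847
vertex -3.046 1.297 0.544
endloop
endfacet
facet normal -0.277 0.762 -0.585
outer loop
vertex -3.809 2.21 0.199
vertex -3.354 2.143 -0.104
vertex -3.866 1.943 -0.122
endloop
endfacet
facet normal -0.951 -0.133 0.280
outer loop
vertex -3.809 2.21 0.199
vertex -3.866 1.943 -0.122
vertex -3.5 1.363 0.847
endloop
endfacet
facet normal -0.951 -0.131 0.281
outer loop
vertex -3.5 1.363 0.847
vertex -3.866 1.943 -0.122
vertex -3.558 1.096 0.526
endloop
endfacet
facet normal 0.279 -0.762 0.584
outer loop
vertex -3.5 1.363 0.847
vertex -3.558 1.096 0.526
vertex -3.046 1.297 0.544
endloop
endfacet
facet normal -0.278 0.763 -0.584
outer loop
vertex -3.866 1.943 -0.122
vertex -3.354 2.143 -0.104
vertex -3.624 1.794 -0.432
endloop
endfacet
facet normal -0.769 -0.540 -0.341
outer loop
vertex -3.866 1.943 -0.122
vertex -3.624 1.794 -0.432
vertex -3.558 1.096 0.526
endloop
endfacet
facet normal -0.768 -0.542 -0.342
outer loop
vertex -3.558 1.096 0.526
vertex -3.624 1.794 -0.432
vertex -3.315 0.947 0.216
endloop
endfacet
facet normal 0.279 -0.762 0.585
outer loop
vertex -3.558 1.096 0.526
vertex -3.315 0.947 0.216
vertex -3.046 1.297 0.544
endloop
endfacet
facet normal -0.277 0.763 -0.584
outer loop
vertex -3.624 1.794 -0.432
vertex -3.354 2.143 -0.104
vertex -3.224 1.849 -0.55
endloop
endfacet
facet normal -0.138 -0.633 -0.762
outer loop
vertex -3.624 1.794 -0.432
vertex -3.224 1.849 -0.55
vertex -3.315 0.947 0.216
endloop
endfacet
facet normal -0.136 -0.633 -0.762
outer loop
vertex -3.315 0.947 0.216
vertex -3.224 1.849 -0.55
vertex -2.915 1.003 0.098
endloop
endfacet
facet normal 0.279 -0.762 0.584
outer loop
vertex -3.315 0.947 0.216
vertex -2.915 1.003 0.098
vertex -3.046 1.297 0.544
endloop
endfacet
facet normal -0.279 0.762 -0.584
outer loop
vertex -3.224 1.849 -0.55
vertex -3.354 2.143 -0.104
vertex -2.9 2.077 -0.407
endloop
endfacet
facet normal 0.575 -0.355 -0.737
outer loop
vertex -3.224 1.849 -0.55
vertex -2.9 2.077 -0.407
vertex -2.915 1.003 0.098
endloop
endfacet
facet normal 0.574 -0.355 -0.738
outer loop
vertex -2.915 1.003 0.098
vertex -2.9 2.077 -0.407
vertex -2.591 1.23 0.241
endloop
endfacet
facet normal 0.277 -0.763 0.584
outer loop
vertex -2.915 1.003 0.098
vertex -2.591 1.23 0.241
vertex -3.046 1.297 0.544
endloop
endfacet
facet normal -0.842 0.445 0.305
outer loop
vertex 1.116 -0.941 -1.638
vertex 1.992 0.847 -1.826
vertex 0.723 -0.873 -2.823
endloop
endfacet
facet normal -0.438 -0.894 0.094
outer loop
vertex 2.188 -1.647 -3.354
vertex 1.116 -0.941 -1.638
vertex 0.723 -0.873 -2.823
endloop
endfacet
facet normal -0.842 0.445 0.305
outer loop
vertex 0.723 -0.873 -2.823
vertex 1.992 0.847 -1.826
vertex 1.599 0.915 -3.011
endloop
endfacet
facet normal -0.315 0.055 -0.948
outer loop
vertex 1.599 0.915 -3.011
vertex 2.188 -1.647 -3.354
vertex 0.723 -0.873 -2.823
endloop
endfacet
facet normal 0.315 -0.055 0.948
outer loop
vertex 1.116 -0.941 -1.638
vertex 3.457 0.073 -2.357
vertex 1.992 0.847 -1.826
endloop
endfacet
facet normal -0.438 -0.894 0.094
outer loop
vertex 2.581 -1.715 -2.169
vertex 1.116 -0.941 -1.638
vertex 2.188 -1.647 -3.354
endloop
endfacet
facet normal 0.315 -0.055 0.948
outer loop
vertex 2.581 -1.715 -2.169
vertex 3.457 0.073 -2.357
vertex 1.116 -0.941 -1.638
endloop
endfacet
facet normal 0.438 0.894 -0.094
outer loop
vertex 1.992 0.847 -1.826
vertex 3.457 0.073 -2.357
vertex 1.599 0.915 -3.011
endloop
endfacet
facet normal -0.315 0.055 -0.948
outer loop
vertex 3.064 0.141 -3.542
vertex 2.188 -1.647 -3.354
vertex 1.599 0.915 -3.011
endloop
endfacet
facet normal 0.438 0.894 -0.094
outer loop
vertex 1.599 0.915 -3.011
vertex 3.457 0.073 -2.357
vertex 3.064 0.141 -3.542
endloop
endfacet
facet normal 0.842 -0.445 -0.305
outer loop
vertex 3.064 0.141 -3.542
vertex 2.581 -1.715 -2.169
vertex 2.188 -1.647 -3.354
endloop
endfacet
facet normal 0.842 -0.445 -0.305
outer loop
vertex 3.457 0.073 -2.357
vertex 2.581 -1.715 -2.169
vertex 3.064 0.141 -3.542
endloop
endfacet

endsolid
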